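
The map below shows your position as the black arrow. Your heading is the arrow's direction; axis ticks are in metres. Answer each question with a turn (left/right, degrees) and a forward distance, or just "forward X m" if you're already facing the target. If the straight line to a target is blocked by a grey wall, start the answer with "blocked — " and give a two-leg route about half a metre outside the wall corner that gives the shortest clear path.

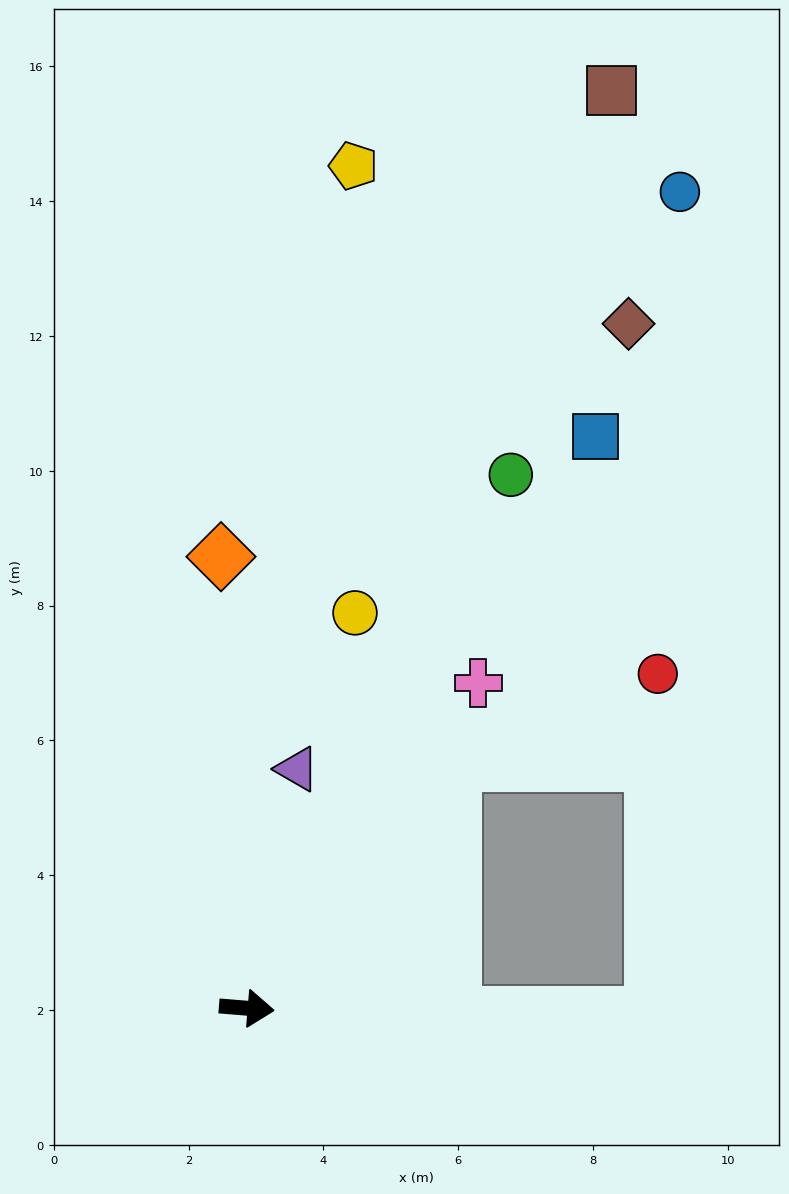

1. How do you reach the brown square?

turn left 73°, forward 14.7 m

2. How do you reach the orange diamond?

turn left 98°, forward 6.7 m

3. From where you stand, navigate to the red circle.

blocked — turn left 55°, forward 4.8 m, then turn right 27°, forward 3.3 m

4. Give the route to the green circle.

turn left 68°, forward 8.8 m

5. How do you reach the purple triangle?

turn left 83°, forward 3.6 m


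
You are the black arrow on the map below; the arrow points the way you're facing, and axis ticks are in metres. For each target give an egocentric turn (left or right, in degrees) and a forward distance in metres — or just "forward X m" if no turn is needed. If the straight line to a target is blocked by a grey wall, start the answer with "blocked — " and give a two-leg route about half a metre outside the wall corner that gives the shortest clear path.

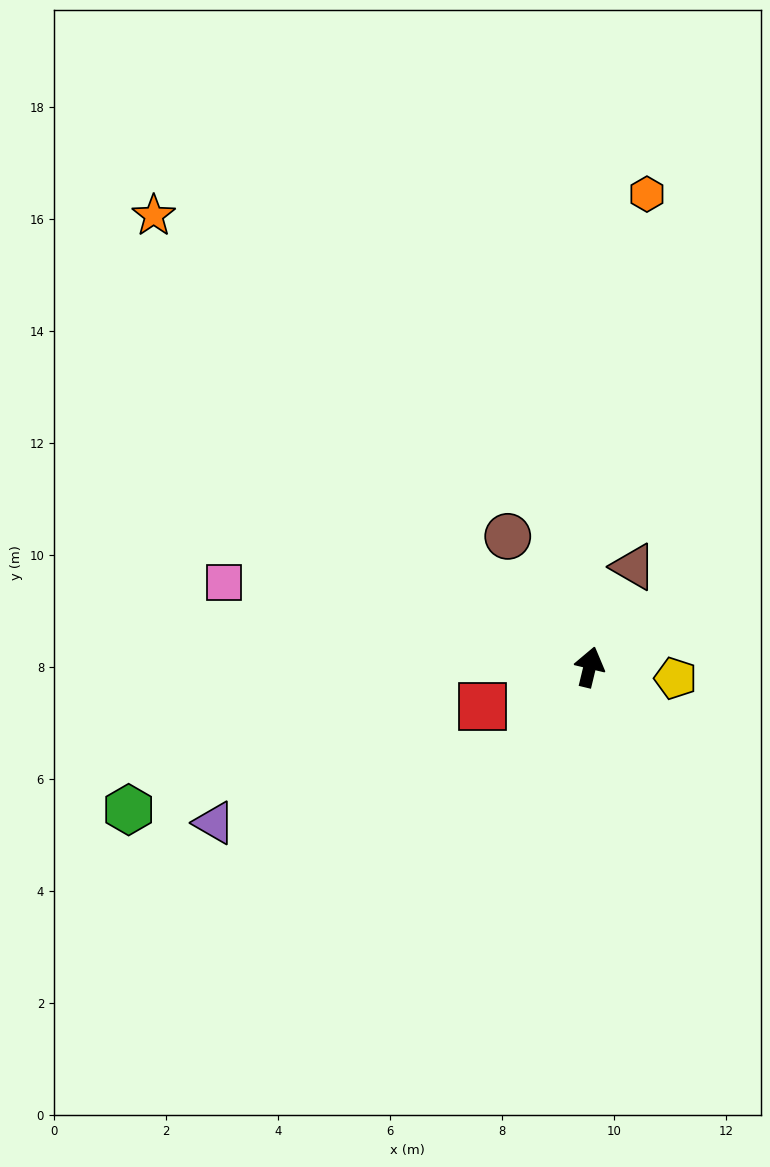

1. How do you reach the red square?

turn left 124°, forward 2.0 m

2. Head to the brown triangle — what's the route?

turn right 10°, forward 2.0 m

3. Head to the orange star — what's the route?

turn left 58°, forward 11.2 m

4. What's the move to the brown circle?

turn left 46°, forward 2.8 m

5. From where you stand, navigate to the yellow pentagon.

turn right 84°, forward 1.5 m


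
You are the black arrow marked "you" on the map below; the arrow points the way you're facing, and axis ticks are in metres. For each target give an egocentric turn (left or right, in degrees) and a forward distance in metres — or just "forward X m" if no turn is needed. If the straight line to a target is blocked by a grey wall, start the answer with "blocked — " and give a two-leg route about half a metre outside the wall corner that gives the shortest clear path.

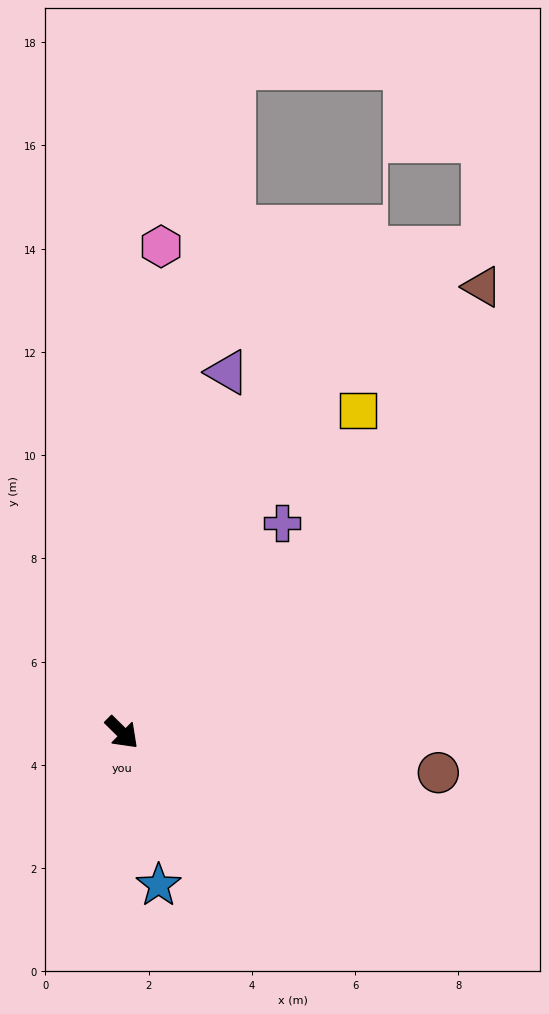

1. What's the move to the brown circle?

turn left 37°, forward 6.2 m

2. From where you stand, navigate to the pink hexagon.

turn left 130°, forward 9.5 m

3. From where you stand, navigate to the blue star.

turn right 32°, forward 3.0 m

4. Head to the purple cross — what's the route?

turn left 97°, forward 5.1 m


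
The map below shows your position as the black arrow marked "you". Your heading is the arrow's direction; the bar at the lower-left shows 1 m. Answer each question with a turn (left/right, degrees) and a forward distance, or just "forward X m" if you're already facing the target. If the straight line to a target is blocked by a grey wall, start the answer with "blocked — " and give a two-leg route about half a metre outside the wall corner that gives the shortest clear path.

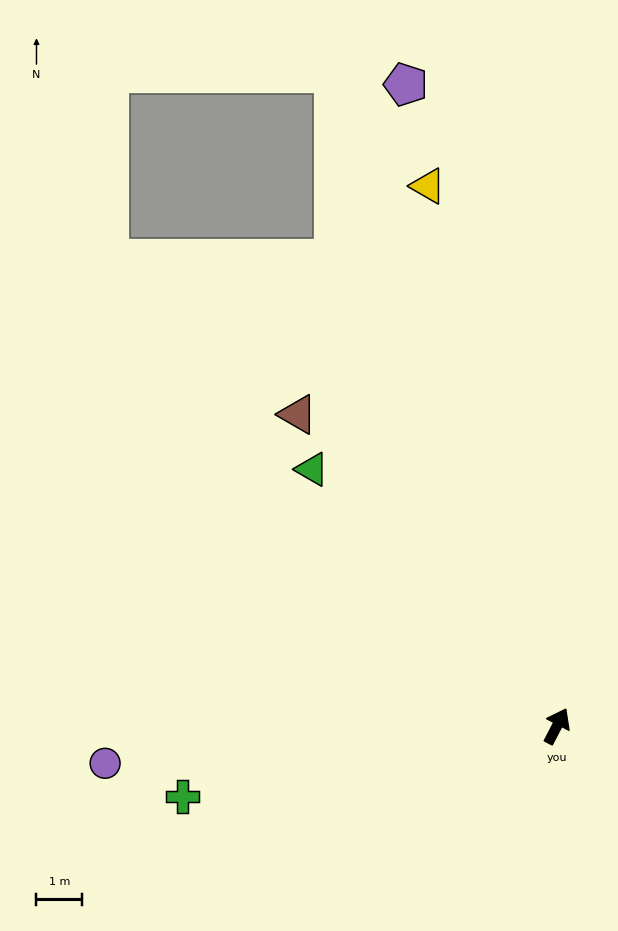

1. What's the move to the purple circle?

turn left 122°, forward 9.9 m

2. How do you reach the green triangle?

turn left 71°, forward 7.7 m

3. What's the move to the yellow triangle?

turn left 41°, forward 12.1 m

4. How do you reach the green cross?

turn left 128°, forward 8.3 m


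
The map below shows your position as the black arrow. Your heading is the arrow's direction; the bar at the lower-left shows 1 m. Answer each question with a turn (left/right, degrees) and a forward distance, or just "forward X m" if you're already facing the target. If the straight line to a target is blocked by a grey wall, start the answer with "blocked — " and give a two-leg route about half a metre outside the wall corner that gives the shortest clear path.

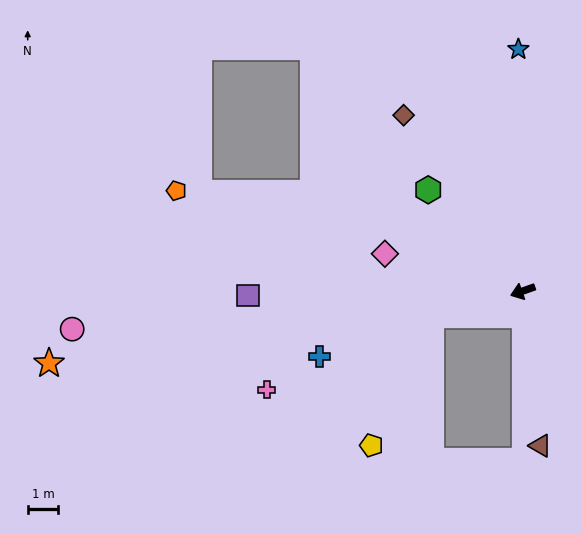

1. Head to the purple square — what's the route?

turn right 19°, forward 9.0 m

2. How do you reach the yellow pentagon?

blocked — turn right 5°, forward 3.1 m, then turn left 51°, forward 4.7 m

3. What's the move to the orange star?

turn right 11°, forward 15.7 m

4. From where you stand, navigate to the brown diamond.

turn right 75°, forward 7.0 m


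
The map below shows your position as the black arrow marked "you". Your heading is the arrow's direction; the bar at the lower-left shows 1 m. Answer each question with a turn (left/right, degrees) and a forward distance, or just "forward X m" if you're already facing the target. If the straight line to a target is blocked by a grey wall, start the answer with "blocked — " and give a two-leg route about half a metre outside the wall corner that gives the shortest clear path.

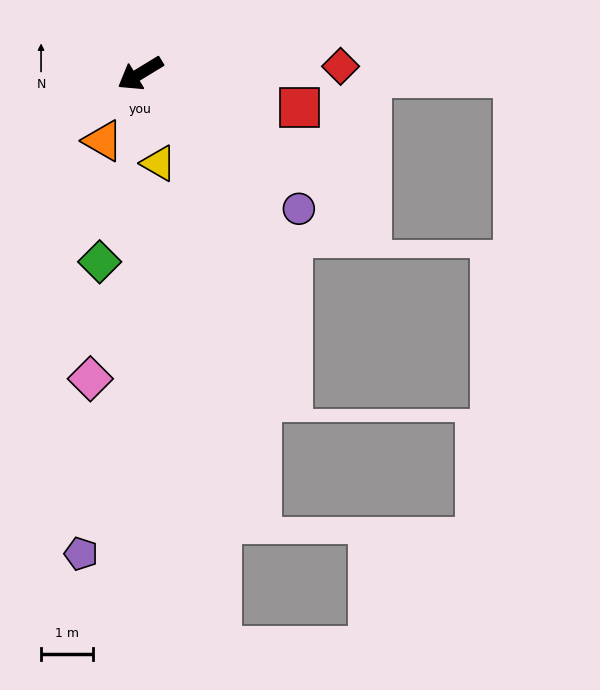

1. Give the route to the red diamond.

turn left 151°, forward 3.9 m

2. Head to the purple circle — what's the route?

turn left 108°, forward 4.0 m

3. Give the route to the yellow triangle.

turn left 70°, forward 1.8 m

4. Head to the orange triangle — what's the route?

turn left 30°, forward 1.5 m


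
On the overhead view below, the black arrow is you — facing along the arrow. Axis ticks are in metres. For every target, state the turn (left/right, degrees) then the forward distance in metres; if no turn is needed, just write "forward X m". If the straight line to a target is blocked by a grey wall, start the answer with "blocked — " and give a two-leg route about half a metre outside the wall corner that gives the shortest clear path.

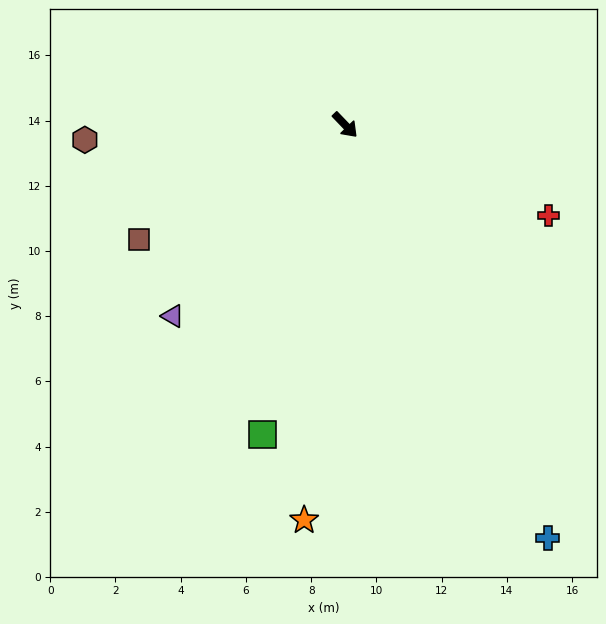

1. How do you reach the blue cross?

turn right 18°, forward 14.1 m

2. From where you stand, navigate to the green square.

turn right 59°, forward 9.8 m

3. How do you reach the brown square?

turn right 105°, forward 7.2 m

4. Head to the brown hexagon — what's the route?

turn right 131°, forward 8.0 m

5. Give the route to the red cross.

turn left 22°, forward 6.8 m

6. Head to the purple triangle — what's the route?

turn right 86°, forward 7.9 m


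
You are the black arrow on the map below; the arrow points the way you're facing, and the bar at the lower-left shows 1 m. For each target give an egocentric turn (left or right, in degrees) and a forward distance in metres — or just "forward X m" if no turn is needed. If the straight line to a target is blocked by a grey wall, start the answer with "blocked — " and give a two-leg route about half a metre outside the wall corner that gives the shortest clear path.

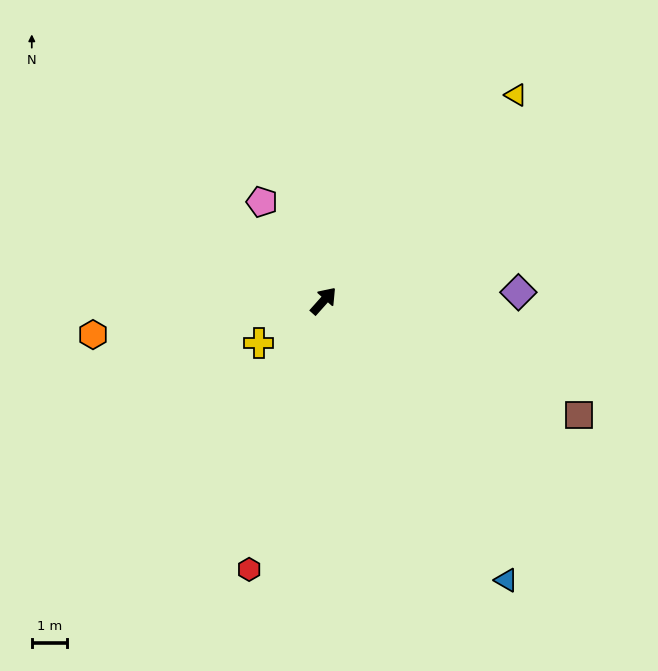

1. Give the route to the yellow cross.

turn left 165°, forward 2.2 m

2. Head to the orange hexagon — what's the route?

turn left 140°, forward 6.5 m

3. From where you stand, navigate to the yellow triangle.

forward 7.9 m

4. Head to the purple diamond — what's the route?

turn right 46°, forward 5.5 m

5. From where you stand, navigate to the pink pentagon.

turn left 74°, forward 3.3 m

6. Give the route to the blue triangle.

turn right 105°, forward 9.4 m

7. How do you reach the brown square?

turn right 72°, forward 7.9 m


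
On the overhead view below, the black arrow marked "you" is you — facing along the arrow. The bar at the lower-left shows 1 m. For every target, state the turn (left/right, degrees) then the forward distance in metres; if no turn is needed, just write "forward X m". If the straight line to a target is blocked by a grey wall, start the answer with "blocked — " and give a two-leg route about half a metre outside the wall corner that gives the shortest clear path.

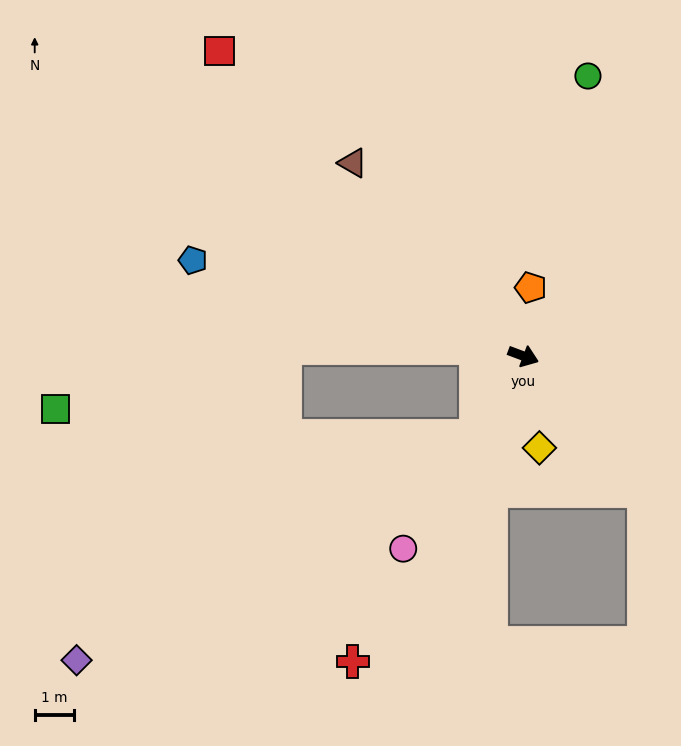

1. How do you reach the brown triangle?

turn left 152°, forward 6.5 m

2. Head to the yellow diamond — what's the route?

turn right 60°, forward 2.4 m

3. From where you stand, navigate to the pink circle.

turn right 101°, forward 5.7 m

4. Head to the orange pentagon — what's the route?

turn left 104°, forward 1.7 m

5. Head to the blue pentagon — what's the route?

turn right 176°, forward 8.7 m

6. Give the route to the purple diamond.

blocked — turn right 100°, forward 2.4 m, then turn right 30°, forward 11.6 m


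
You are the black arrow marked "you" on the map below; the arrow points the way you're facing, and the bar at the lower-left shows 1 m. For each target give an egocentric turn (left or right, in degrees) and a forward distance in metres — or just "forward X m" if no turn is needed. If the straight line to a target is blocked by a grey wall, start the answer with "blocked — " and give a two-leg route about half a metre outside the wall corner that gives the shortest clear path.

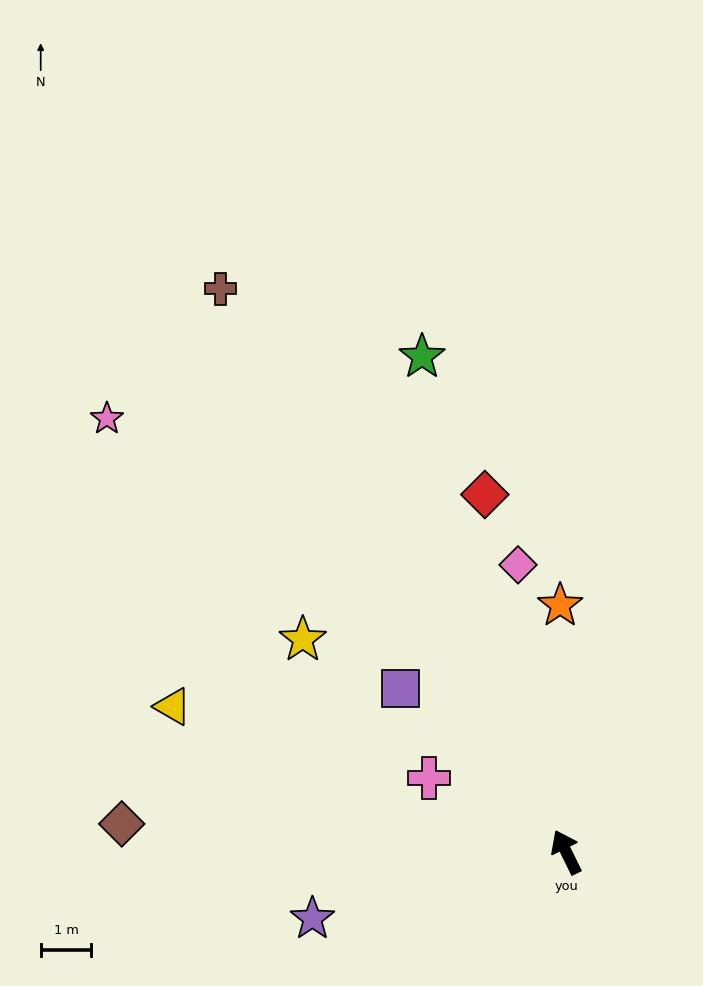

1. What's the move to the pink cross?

turn left 35°, forward 3.1 m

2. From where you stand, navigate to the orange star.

turn right 25°, forward 4.9 m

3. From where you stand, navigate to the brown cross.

turn left 5°, forward 13.0 m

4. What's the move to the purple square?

turn left 19°, forward 4.6 m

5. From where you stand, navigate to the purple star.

turn left 79°, forward 5.2 m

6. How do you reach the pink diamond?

turn right 17°, forward 5.7 m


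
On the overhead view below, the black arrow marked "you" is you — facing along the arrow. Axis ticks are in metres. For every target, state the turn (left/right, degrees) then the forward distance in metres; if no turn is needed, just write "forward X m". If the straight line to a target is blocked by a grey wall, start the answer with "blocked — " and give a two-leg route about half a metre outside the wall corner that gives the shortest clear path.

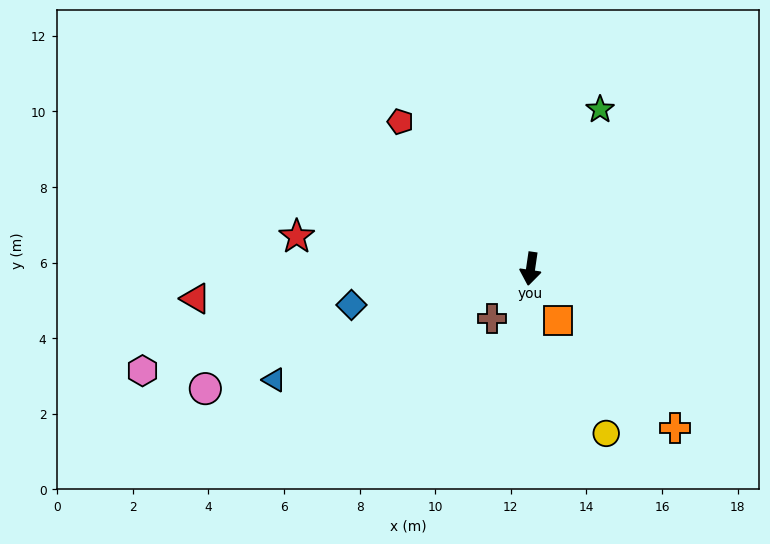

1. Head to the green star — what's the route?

turn left 165°, forward 4.6 m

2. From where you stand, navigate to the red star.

turn right 89°, forward 6.2 m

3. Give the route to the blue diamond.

turn right 70°, forward 4.8 m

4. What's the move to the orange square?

turn left 36°, forward 1.5 m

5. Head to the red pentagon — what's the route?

turn right 130°, forward 5.2 m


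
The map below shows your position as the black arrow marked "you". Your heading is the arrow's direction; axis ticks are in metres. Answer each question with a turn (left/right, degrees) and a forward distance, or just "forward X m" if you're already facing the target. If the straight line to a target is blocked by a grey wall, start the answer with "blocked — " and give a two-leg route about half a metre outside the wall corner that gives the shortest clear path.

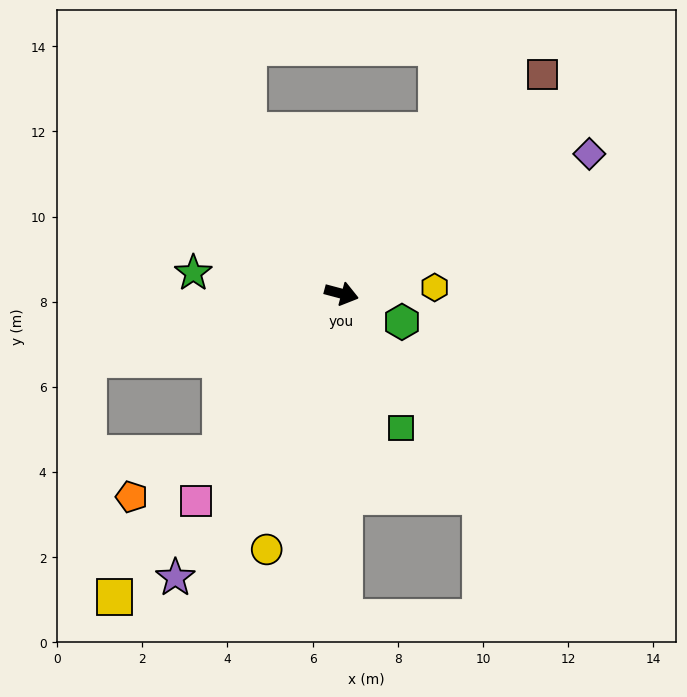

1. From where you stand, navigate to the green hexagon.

turn right 10°, forward 1.6 m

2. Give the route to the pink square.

turn right 110°, forward 5.9 m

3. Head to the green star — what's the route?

turn right 173°, forward 3.5 m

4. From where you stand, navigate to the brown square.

turn left 62°, forward 7.0 m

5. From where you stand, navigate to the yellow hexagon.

turn left 19°, forward 2.2 m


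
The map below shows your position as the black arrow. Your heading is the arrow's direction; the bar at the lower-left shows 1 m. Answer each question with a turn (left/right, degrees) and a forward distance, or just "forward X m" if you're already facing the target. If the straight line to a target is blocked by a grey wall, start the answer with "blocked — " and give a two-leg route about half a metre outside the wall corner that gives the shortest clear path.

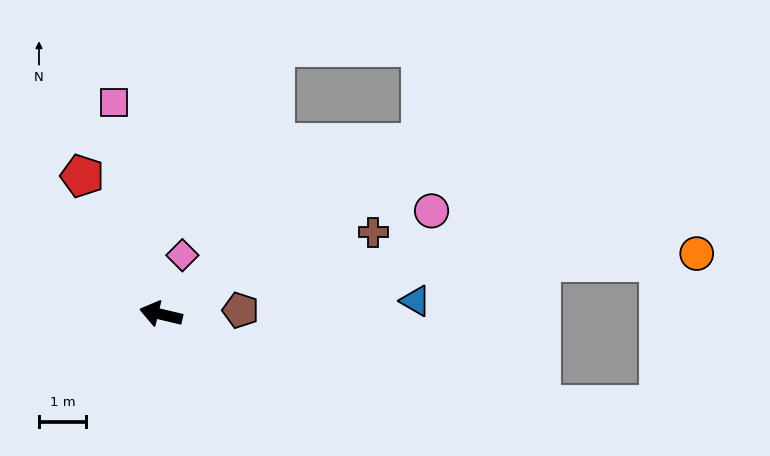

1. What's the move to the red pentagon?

turn right 47°, forward 3.4 m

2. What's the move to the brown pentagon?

turn right 164°, forward 1.7 m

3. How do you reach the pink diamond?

turn right 97°, forward 1.3 m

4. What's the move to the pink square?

turn right 64°, forward 4.6 m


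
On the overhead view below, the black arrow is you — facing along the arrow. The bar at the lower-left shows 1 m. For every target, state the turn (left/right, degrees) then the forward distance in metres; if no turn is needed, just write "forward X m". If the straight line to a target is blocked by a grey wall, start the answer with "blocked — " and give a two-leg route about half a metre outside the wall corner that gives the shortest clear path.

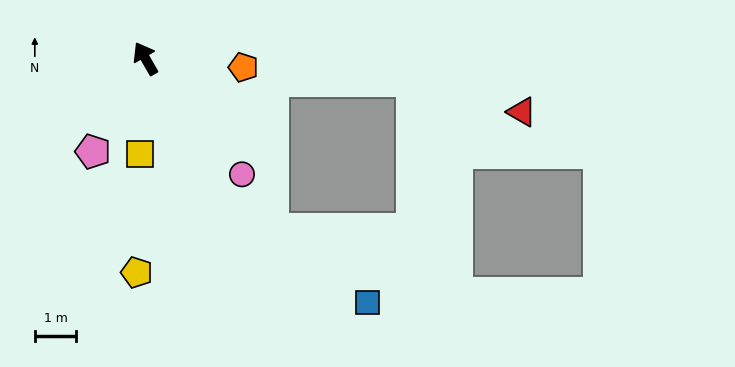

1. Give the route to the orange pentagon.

turn right 125°, forward 2.4 m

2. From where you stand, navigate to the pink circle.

turn right 170°, forward 3.6 m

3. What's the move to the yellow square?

turn left 147°, forward 2.3 m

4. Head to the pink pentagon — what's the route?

turn left 121°, forward 2.6 m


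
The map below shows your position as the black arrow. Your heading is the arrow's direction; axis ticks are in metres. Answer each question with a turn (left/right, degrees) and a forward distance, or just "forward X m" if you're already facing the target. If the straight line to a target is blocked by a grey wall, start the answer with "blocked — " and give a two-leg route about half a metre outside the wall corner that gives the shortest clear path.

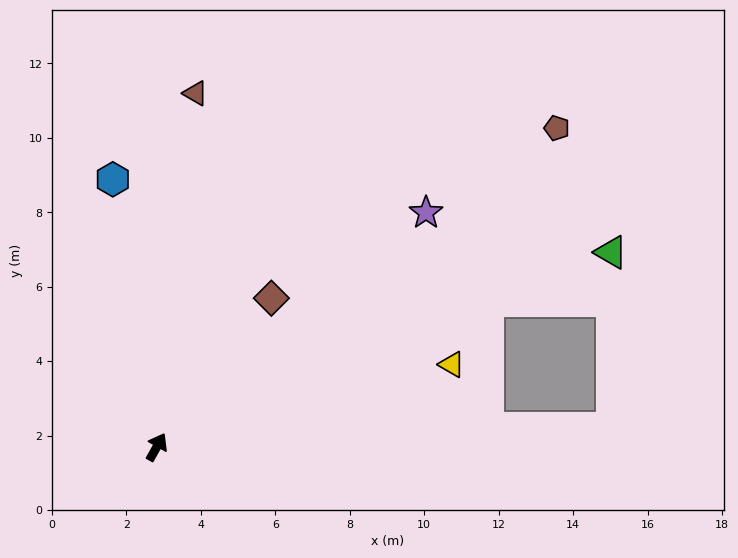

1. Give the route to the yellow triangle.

turn right 45°, forward 8.2 m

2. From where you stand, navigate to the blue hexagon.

turn left 39°, forward 7.3 m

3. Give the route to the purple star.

turn right 20°, forward 9.6 m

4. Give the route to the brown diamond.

turn right 8°, forward 5.0 m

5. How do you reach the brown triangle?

turn left 23°, forward 9.6 m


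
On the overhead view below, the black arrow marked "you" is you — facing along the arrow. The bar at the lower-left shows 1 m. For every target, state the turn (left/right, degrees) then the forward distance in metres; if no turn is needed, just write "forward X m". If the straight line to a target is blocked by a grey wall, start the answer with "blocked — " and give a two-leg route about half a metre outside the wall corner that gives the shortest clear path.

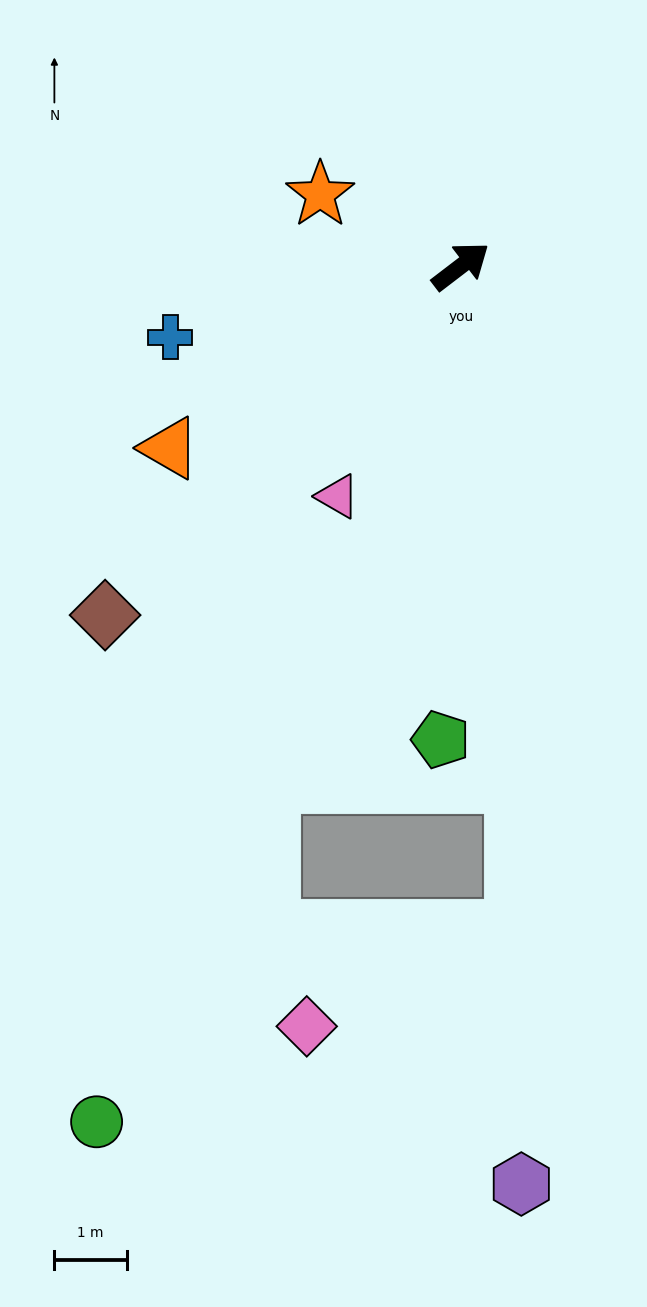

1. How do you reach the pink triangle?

turn right 156°, forward 3.6 m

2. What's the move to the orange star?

turn left 116°, forward 2.2 m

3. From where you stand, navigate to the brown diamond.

turn right 173°, forward 6.9 m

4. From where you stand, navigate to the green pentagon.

turn right 130°, forward 6.5 m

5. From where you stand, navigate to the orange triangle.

turn left 175°, forward 4.7 m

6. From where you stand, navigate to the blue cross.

turn left 156°, forward 4.1 m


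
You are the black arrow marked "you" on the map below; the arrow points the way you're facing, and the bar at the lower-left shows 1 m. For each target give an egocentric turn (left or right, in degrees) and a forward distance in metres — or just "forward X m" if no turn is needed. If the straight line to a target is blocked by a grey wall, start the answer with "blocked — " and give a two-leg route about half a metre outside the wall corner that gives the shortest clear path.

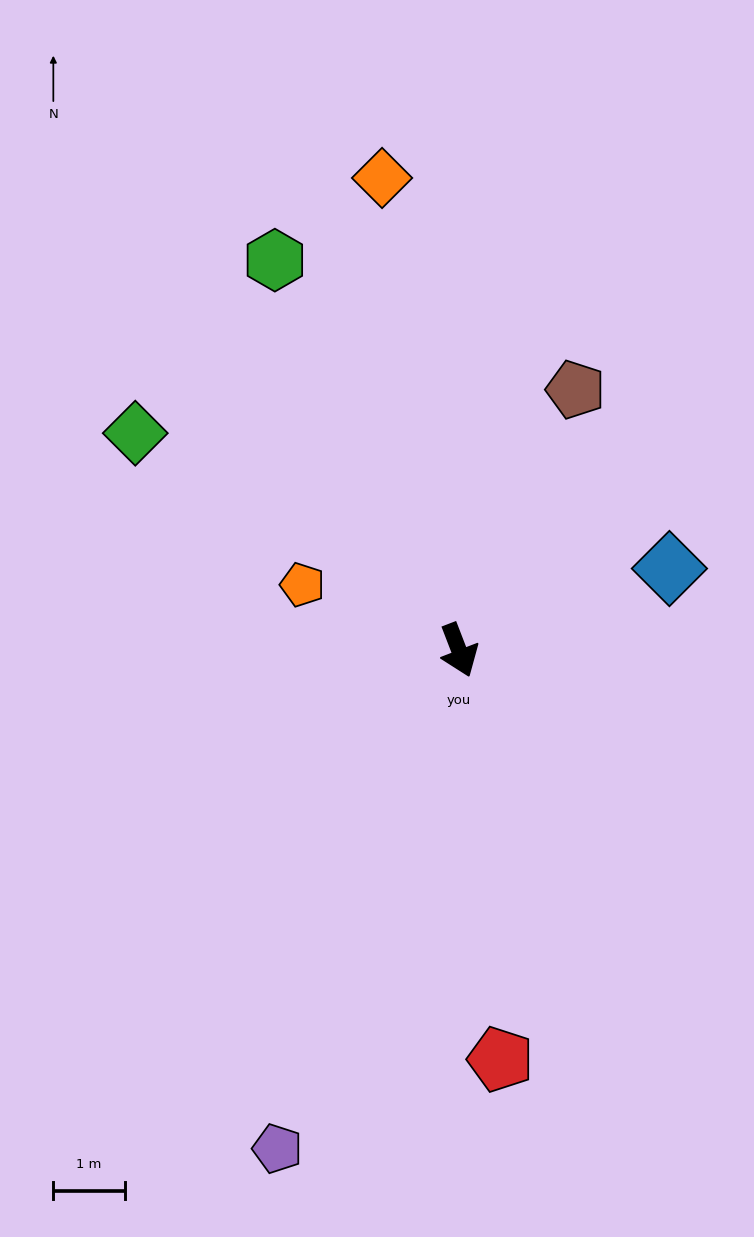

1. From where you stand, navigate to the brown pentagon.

turn left 135°, forward 4.0 m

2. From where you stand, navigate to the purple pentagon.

turn right 41°, forward 7.4 m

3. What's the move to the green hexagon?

turn right 176°, forward 6.0 m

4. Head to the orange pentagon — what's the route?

turn right 134°, forward 2.4 m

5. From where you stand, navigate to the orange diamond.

turn left 168°, forward 6.7 m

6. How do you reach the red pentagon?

turn right 15°, forward 5.8 m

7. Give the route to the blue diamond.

turn left 90°, forward 3.2 m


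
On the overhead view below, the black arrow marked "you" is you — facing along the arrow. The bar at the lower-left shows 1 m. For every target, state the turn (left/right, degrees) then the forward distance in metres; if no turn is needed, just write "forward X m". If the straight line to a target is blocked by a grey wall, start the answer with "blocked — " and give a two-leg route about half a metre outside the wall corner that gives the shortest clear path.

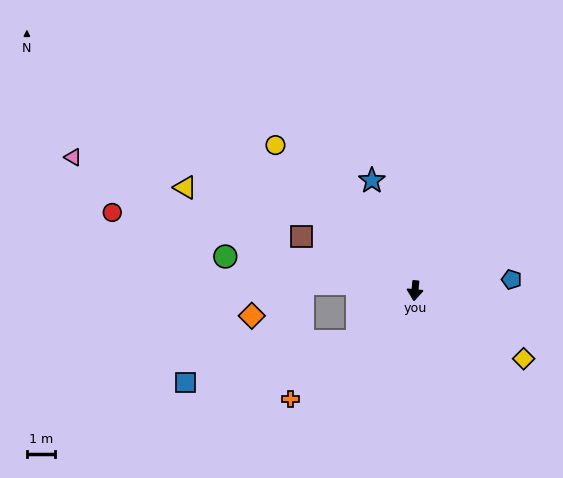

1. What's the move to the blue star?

turn right 153°, forward 4.2 m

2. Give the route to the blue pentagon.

turn left 102°, forward 3.5 m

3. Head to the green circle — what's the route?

turn right 95°, forward 6.9 m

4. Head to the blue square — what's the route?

blocked — turn right 43°, forward 2.7 m, then turn right 28°, forward 6.3 m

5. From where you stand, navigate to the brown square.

turn right 110°, forward 4.5 m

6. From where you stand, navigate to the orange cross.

turn right 44°, forward 5.9 m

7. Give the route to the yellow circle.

turn right 131°, forward 7.2 m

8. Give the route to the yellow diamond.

turn left 63°, forward 4.6 m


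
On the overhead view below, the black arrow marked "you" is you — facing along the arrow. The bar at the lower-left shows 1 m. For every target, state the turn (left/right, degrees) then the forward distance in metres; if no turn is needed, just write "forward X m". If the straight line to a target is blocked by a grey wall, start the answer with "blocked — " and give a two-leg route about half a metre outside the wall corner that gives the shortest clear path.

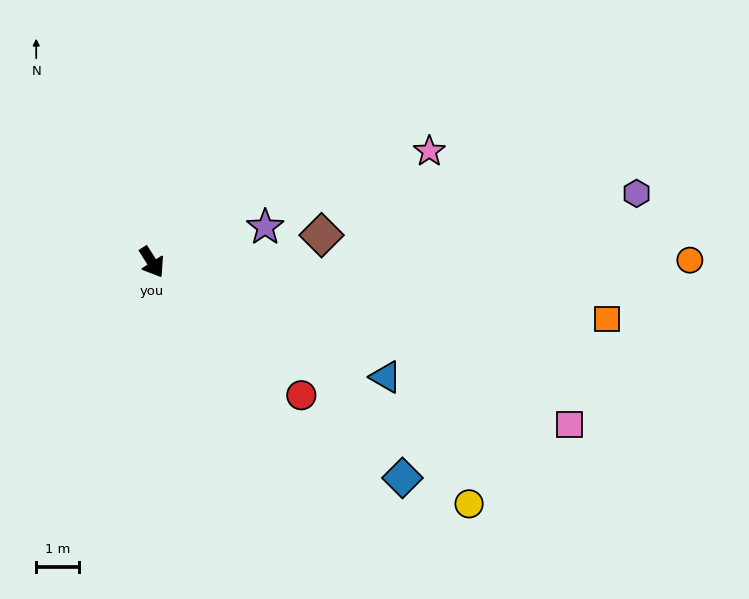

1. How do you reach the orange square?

turn left 50°, forward 10.7 m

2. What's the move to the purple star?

turn left 75°, forward 2.8 m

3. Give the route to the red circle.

turn left 16°, forward 4.7 m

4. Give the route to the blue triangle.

turn left 31°, forward 6.1 m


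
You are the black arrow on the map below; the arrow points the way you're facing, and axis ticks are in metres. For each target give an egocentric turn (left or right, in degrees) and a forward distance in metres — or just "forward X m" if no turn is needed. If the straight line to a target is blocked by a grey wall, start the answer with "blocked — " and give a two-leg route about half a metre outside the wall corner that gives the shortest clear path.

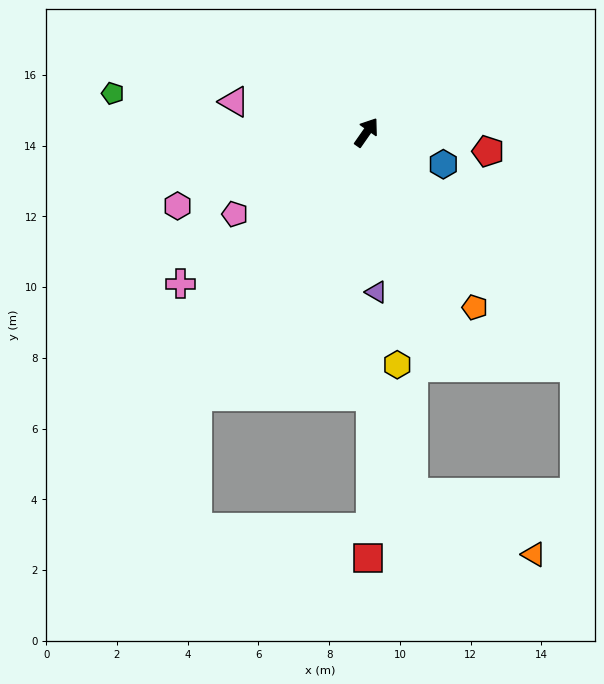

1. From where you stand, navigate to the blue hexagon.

turn right 78°, forward 2.4 m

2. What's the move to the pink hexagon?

turn left 146°, forward 5.7 m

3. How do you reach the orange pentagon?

turn right 113°, forward 5.8 m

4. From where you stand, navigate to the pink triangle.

turn left 112°, forward 3.8 m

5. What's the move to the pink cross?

turn left 164°, forward 6.8 m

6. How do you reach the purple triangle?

turn right 142°, forward 4.5 m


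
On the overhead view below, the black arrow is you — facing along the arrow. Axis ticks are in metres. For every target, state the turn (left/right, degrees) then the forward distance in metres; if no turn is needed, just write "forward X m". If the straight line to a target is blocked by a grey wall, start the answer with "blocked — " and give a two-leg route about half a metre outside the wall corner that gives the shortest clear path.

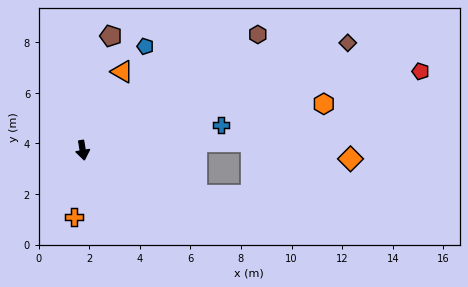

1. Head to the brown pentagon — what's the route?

turn left 157°, forward 4.7 m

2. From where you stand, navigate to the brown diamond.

turn left 102°, forward 11.3 m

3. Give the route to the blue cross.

turn left 91°, forward 5.6 m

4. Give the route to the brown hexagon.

turn left 114°, forward 8.3 m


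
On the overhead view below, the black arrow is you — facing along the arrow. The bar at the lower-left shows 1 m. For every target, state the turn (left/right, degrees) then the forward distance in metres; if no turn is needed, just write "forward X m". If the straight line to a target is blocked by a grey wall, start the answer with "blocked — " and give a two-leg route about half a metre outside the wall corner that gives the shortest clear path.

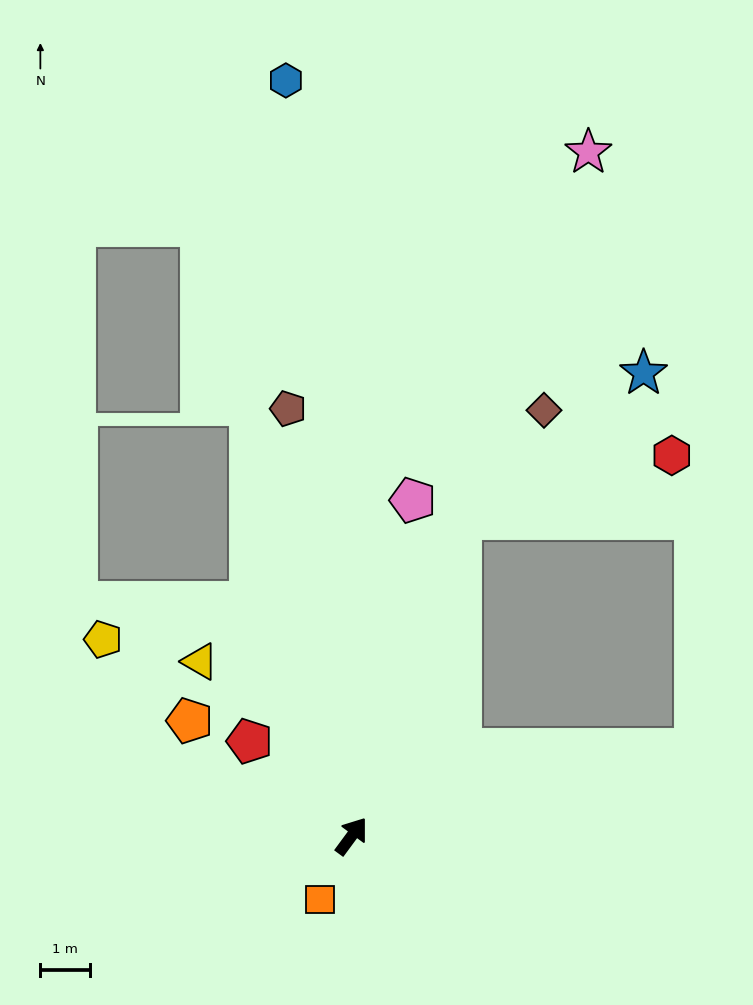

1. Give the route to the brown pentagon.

turn left 45°, forward 8.7 m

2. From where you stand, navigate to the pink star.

turn left 17°, forward 14.6 m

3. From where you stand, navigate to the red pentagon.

turn left 84°, forward 2.8 m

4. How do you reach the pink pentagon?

turn left 26°, forward 6.9 m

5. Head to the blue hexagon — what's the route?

turn left 41°, forward 15.3 m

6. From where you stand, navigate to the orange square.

turn right 170°, forward 1.4 m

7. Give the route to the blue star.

blocked — turn left 17°, forward 6.8 m, then turn right 32°, forward 4.7 m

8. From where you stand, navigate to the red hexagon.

blocked — turn left 17°, forward 6.8 m, then turn right 54°, forward 4.5 m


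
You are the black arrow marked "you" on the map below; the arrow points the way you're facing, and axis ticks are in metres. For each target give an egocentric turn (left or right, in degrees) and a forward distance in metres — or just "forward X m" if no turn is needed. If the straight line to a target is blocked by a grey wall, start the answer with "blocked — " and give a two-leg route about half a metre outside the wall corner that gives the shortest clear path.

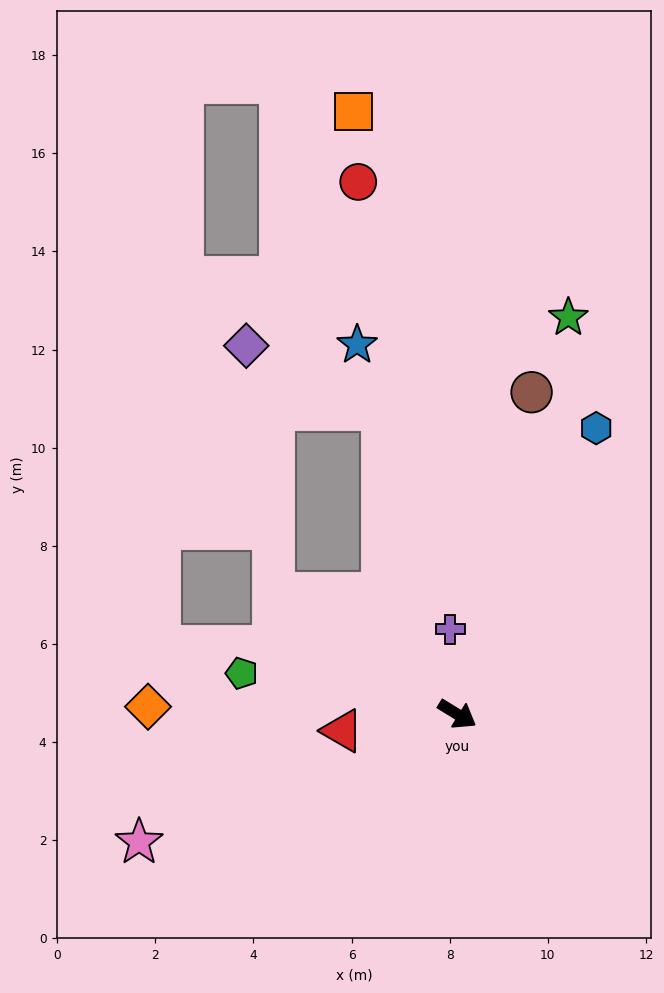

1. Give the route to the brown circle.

turn left 108°, forward 6.7 m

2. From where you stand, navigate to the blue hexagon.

turn left 96°, forward 6.5 m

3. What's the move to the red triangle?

turn right 140°, forward 2.4 m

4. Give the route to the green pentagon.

turn right 159°, forward 4.5 m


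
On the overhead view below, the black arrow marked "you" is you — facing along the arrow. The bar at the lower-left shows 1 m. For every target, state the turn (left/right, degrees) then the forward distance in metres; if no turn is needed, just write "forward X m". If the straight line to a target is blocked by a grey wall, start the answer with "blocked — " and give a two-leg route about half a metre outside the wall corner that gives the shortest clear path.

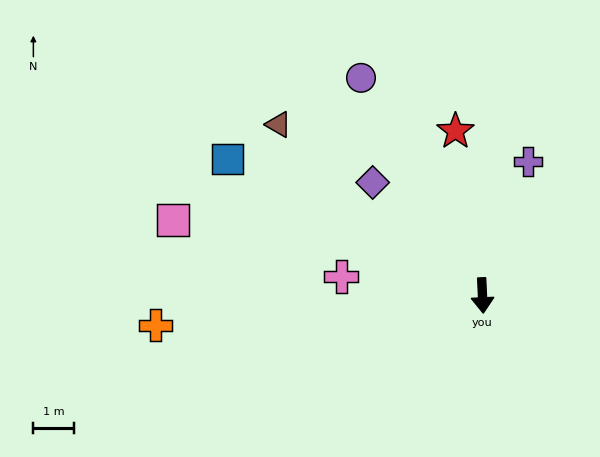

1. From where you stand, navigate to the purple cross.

turn left 159°, forward 3.5 m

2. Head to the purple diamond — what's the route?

turn right 138°, forward 3.9 m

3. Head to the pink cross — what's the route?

turn right 100°, forward 3.5 m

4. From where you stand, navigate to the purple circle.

turn right 153°, forward 6.1 m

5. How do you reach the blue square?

turn right 121°, forward 7.1 m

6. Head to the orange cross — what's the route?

turn right 87°, forward 8.1 m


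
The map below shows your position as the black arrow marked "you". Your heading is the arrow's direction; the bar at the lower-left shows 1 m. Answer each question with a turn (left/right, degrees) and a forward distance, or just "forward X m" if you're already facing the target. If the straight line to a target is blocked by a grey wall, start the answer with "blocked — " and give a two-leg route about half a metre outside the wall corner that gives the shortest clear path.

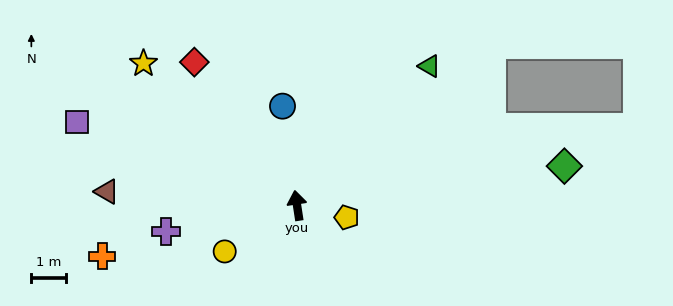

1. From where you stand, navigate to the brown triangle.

turn left 77°, forward 5.5 m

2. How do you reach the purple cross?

turn left 93°, forward 3.8 m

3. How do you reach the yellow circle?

turn left 114°, forward 2.5 m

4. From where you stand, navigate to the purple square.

turn left 61°, forward 6.8 m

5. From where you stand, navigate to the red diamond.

turn left 27°, forward 5.1 m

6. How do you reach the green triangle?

turn right 52°, forward 5.5 m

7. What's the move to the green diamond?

turn right 90°, forward 7.8 m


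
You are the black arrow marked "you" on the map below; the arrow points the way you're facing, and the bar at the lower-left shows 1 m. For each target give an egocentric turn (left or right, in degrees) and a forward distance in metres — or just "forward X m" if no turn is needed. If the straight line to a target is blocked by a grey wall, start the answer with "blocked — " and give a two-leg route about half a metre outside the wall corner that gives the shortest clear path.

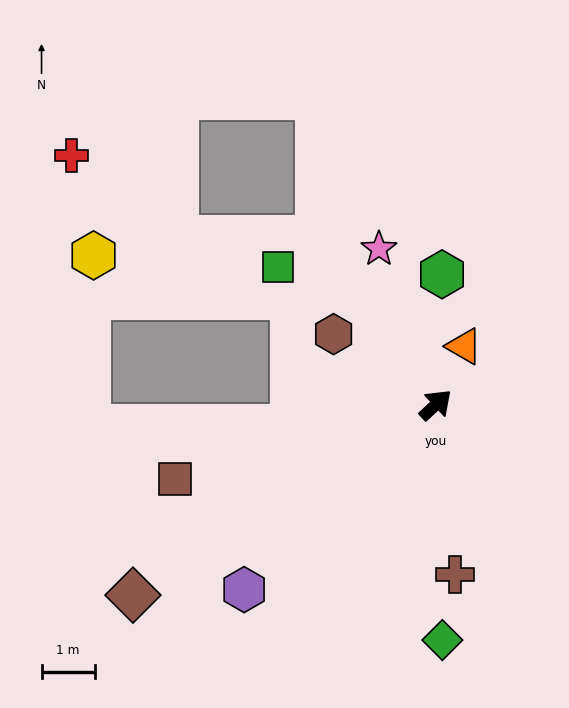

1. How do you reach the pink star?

turn left 67°, forward 3.1 m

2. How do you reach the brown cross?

turn right 127°, forward 3.2 m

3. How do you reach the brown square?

turn left 153°, forward 5.1 m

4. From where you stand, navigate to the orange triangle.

turn left 21°, forward 1.2 m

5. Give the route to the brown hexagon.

turn left 102°, forward 2.3 m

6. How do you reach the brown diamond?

turn left 169°, forward 6.7 m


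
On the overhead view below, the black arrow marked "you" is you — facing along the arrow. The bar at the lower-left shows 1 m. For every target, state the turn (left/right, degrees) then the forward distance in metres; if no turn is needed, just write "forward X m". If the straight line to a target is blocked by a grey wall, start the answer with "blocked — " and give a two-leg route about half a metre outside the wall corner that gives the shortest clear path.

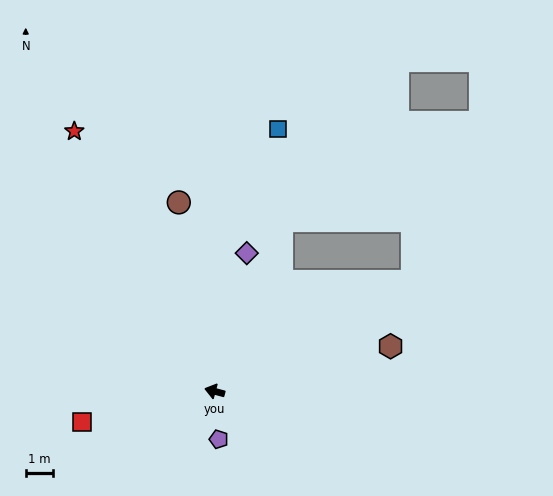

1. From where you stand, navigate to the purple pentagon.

turn left 110°, forward 1.8 m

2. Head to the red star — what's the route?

turn right 47°, forward 10.8 m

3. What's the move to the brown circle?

turn right 64°, forward 7.0 m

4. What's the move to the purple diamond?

turn right 88°, forward 5.2 m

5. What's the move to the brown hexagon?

turn right 151°, forward 6.7 m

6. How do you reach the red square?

turn left 28°, forward 5.0 m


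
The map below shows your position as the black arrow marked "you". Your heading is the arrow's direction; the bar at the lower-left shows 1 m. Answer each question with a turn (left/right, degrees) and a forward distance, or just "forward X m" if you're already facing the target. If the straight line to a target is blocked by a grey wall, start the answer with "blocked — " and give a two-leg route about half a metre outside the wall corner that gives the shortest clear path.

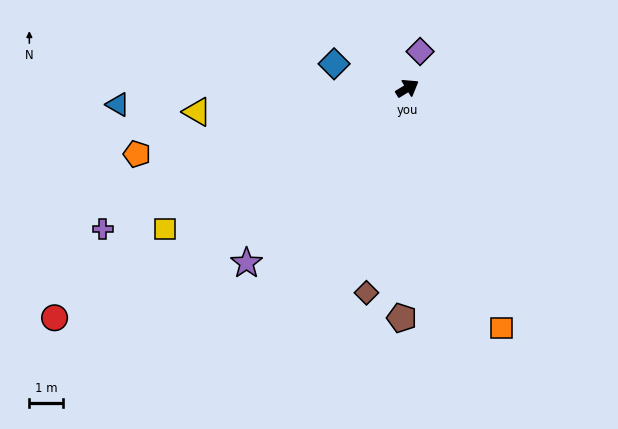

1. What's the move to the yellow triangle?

turn left 155°, forward 6.3 m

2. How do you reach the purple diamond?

turn left 39°, forward 1.2 m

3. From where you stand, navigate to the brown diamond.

turn right 133°, forward 6.3 m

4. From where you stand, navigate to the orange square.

turn right 100°, forward 7.7 m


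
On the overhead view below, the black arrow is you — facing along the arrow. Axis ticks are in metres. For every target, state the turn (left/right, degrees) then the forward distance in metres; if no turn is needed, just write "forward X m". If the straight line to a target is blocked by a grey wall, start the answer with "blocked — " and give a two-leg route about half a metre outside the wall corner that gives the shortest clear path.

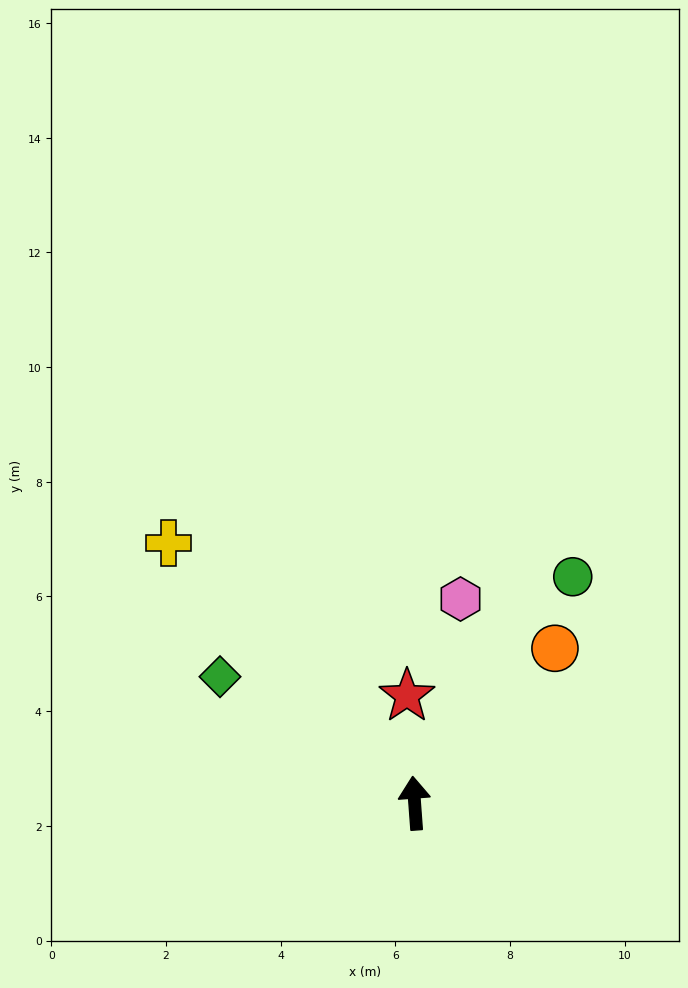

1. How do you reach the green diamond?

turn left 53°, forward 4.0 m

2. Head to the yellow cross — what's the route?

turn left 39°, forward 6.2 m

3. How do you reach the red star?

forward 1.9 m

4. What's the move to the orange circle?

turn right 46°, forward 3.6 m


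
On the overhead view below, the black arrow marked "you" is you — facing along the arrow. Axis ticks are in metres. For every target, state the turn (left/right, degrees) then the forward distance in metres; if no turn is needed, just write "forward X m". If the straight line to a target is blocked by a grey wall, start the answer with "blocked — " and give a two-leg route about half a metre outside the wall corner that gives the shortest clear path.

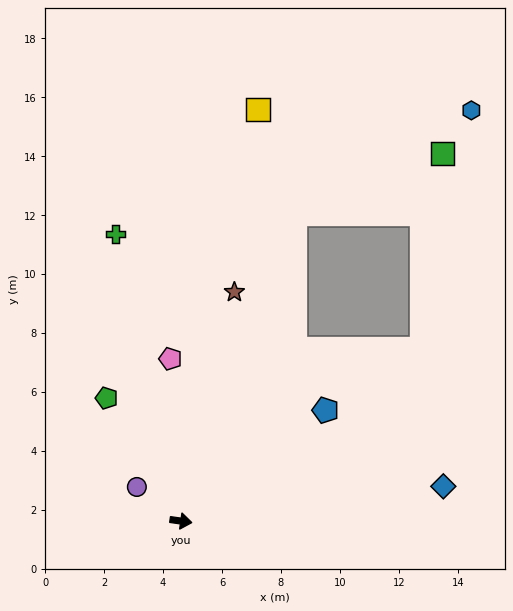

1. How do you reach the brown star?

turn left 85°, forward 8.0 m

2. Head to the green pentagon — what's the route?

turn left 129°, forward 4.9 m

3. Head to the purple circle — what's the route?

turn left 150°, forward 1.9 m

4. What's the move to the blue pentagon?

turn left 46°, forward 6.2 m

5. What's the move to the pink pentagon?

turn left 102°, forward 5.5 m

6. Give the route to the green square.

blocked — turn left 78°, forward 11.1 m, then turn right 48°, forward 5.4 m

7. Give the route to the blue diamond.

turn left 16°, forward 9.0 m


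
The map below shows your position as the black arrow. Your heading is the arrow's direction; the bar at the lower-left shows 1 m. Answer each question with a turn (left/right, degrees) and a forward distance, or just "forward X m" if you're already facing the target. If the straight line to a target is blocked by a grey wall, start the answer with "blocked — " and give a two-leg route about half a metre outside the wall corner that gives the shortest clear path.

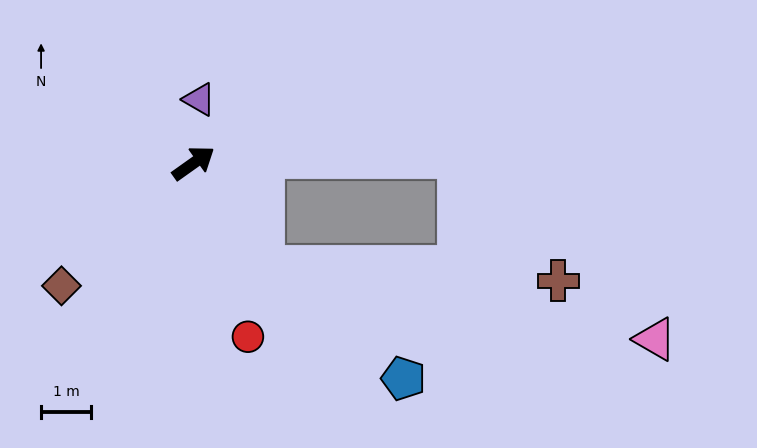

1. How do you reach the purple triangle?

turn left 50°, forward 1.3 m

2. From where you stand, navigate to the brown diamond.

turn right 173°, forward 3.6 m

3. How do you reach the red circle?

turn right 108°, forward 3.6 m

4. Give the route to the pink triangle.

blocked — turn right 91°, forward 2.5 m, then turn left 45°, forward 8.0 m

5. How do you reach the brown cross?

blocked — turn right 91°, forward 2.5 m, then turn left 53°, forward 5.9 m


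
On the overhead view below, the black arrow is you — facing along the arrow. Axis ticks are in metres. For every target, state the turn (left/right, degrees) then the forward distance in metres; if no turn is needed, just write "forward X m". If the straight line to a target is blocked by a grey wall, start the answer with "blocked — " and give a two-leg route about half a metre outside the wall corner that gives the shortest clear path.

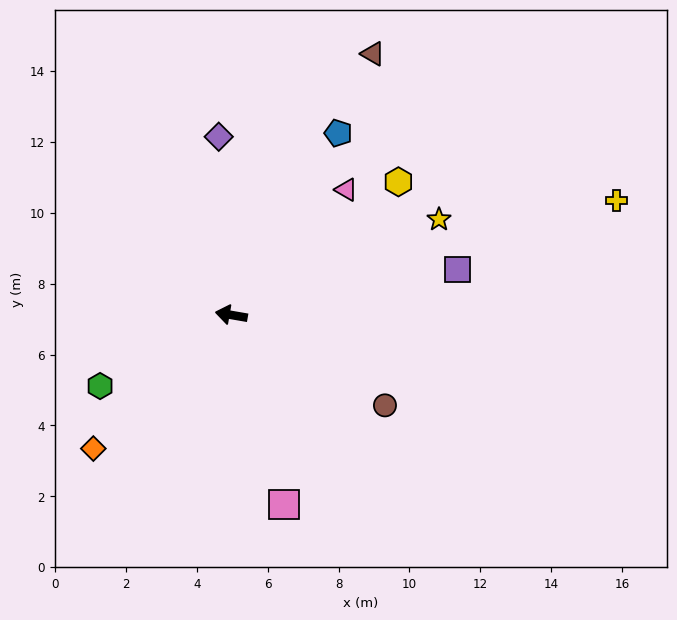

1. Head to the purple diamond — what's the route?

turn right 76°, forward 5.0 m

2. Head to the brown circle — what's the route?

turn left 159°, forward 5.0 m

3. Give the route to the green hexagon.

turn left 38°, forward 4.2 m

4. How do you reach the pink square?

turn left 115°, forward 5.6 m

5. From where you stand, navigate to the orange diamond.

turn left 54°, forward 5.4 m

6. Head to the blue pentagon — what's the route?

turn right 111°, forward 6.0 m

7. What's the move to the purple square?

turn right 159°, forward 6.5 m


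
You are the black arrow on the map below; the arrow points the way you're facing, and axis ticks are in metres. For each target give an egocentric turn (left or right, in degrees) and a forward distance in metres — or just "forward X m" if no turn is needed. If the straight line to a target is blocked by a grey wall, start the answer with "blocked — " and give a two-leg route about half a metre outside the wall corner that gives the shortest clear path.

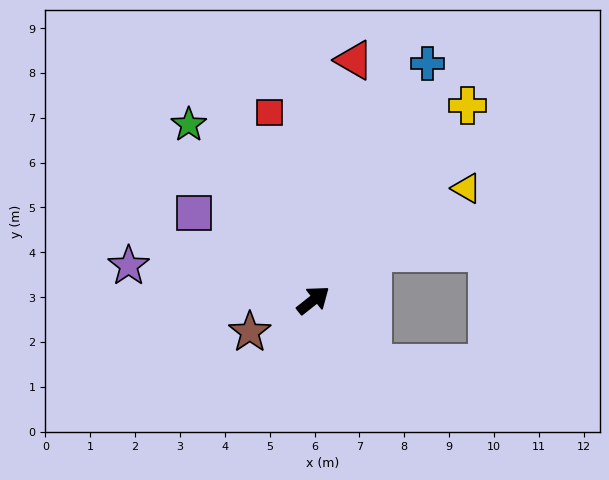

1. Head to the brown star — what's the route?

turn left 168°, forward 1.6 m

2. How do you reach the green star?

turn left 87°, forward 4.8 m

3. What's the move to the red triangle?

turn left 42°, forward 5.4 m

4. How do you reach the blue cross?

turn left 26°, forward 5.9 m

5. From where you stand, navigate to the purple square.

turn left 105°, forward 3.3 m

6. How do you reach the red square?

turn left 65°, forward 4.3 m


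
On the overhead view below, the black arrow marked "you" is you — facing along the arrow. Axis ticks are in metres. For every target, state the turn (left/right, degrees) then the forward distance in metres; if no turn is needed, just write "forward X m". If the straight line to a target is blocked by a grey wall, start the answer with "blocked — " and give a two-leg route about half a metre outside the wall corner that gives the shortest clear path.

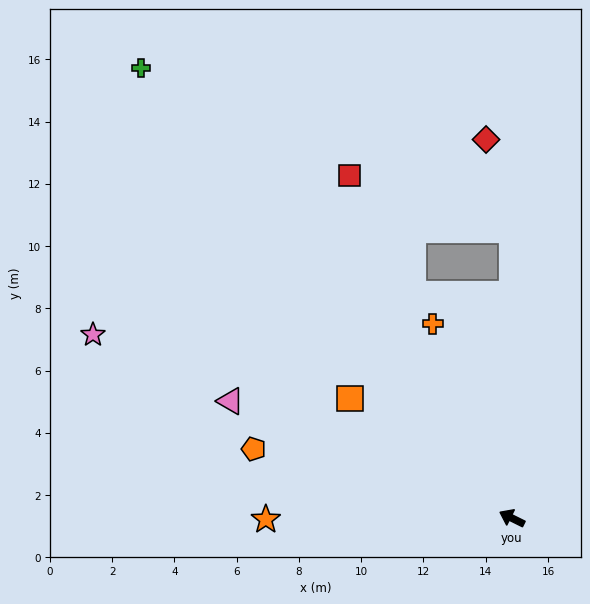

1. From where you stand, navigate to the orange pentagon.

turn left 11°, forward 8.6 m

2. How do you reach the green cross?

turn right 24°, forward 18.7 m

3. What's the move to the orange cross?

turn right 41°, forward 6.7 m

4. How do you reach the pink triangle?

turn left 4°, forward 9.8 m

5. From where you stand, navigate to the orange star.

turn left 27°, forward 7.9 m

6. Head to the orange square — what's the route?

turn right 10°, forward 6.5 m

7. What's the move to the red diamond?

blocked — turn right 64°, forward 9.3 m, then turn left 17°, forward 3.0 m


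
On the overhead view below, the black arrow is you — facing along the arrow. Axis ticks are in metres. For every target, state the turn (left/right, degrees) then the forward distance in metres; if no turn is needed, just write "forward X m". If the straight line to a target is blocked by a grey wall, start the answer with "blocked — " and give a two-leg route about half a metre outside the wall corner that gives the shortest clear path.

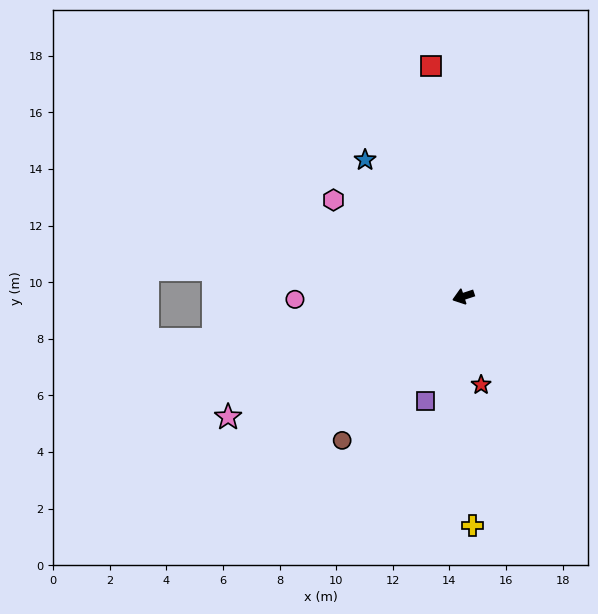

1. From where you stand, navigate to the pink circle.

turn right 17°, forward 6.0 m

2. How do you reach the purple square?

turn left 52°, forward 3.9 m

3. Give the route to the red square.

turn right 100°, forward 8.2 m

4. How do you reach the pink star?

turn left 9°, forward 9.3 m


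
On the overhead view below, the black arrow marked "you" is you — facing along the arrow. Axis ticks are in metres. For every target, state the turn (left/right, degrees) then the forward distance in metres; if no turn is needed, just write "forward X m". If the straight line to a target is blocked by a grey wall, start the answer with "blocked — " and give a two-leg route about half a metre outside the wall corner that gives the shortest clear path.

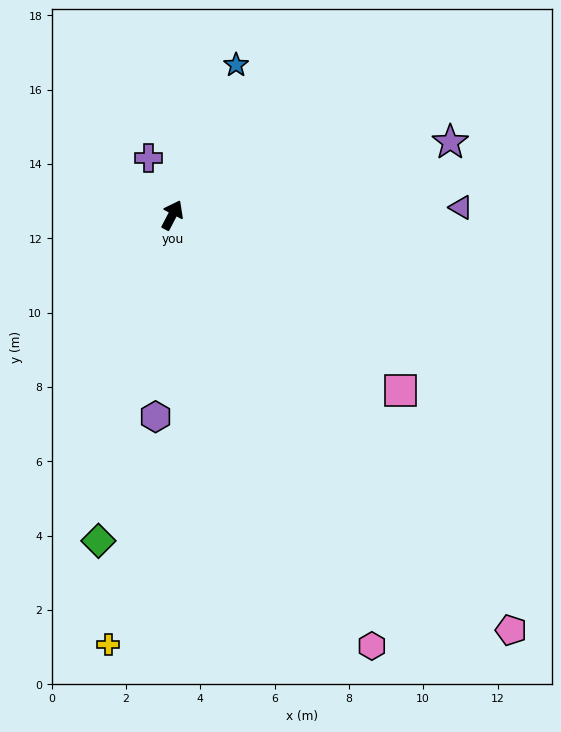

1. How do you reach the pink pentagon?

turn right 113°, forward 14.4 m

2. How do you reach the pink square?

turn right 100°, forward 7.7 m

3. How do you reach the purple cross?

turn left 50°, forward 1.7 m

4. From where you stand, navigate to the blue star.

turn left 5°, forward 4.4 m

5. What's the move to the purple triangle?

turn right 61°, forward 7.8 m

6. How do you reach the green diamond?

turn right 165°, forward 9.0 m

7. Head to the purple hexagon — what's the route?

turn right 157°, forward 5.4 m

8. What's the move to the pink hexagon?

turn right 128°, forward 12.8 m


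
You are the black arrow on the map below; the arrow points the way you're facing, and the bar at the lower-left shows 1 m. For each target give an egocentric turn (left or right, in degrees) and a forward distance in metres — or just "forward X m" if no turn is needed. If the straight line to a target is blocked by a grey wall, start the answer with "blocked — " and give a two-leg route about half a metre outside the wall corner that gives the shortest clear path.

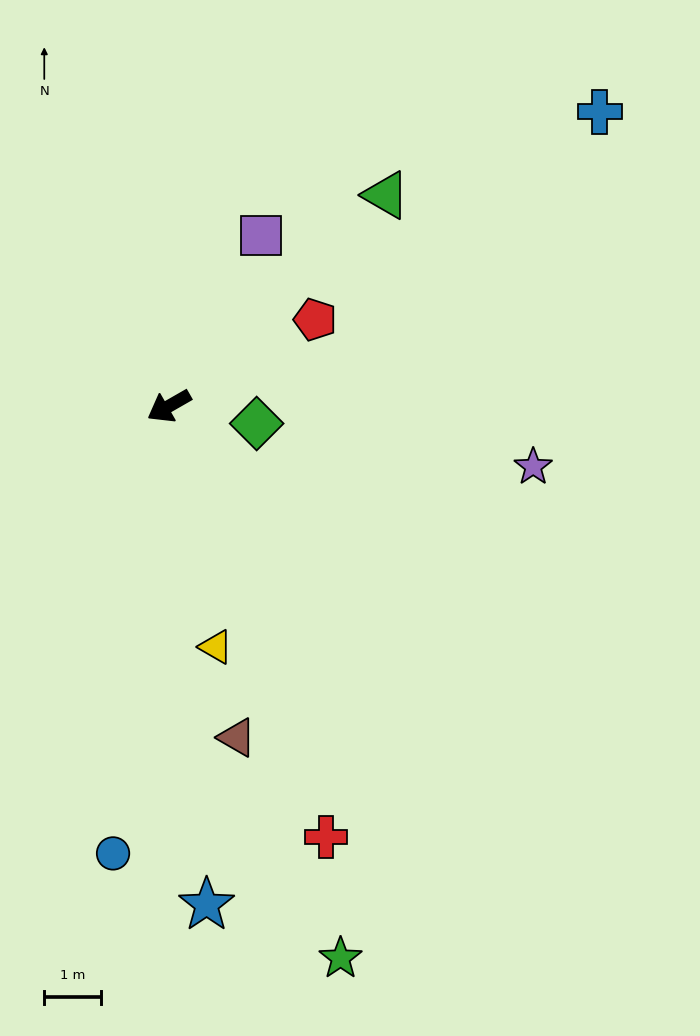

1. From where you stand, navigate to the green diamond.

turn left 139°, forward 1.6 m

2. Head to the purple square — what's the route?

turn right 148°, forward 3.4 m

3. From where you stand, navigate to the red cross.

turn left 80°, forward 8.2 m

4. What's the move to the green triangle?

turn right 166°, forward 5.4 m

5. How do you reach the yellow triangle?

turn left 71°, forward 4.4 m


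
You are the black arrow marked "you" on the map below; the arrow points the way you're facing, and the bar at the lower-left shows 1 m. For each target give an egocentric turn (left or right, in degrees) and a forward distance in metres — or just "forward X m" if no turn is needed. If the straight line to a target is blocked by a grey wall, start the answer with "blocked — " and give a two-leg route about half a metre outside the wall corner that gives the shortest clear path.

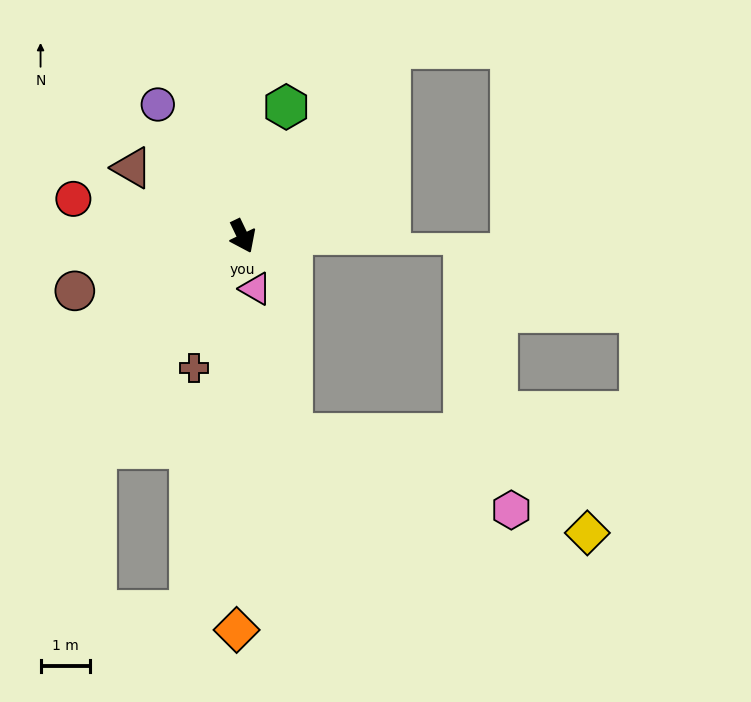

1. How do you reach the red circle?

turn right 128°, forward 3.5 m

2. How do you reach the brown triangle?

turn right 147°, forward 2.6 m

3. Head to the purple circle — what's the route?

turn right 173°, forward 3.2 m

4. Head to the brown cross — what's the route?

turn right 46°, forward 2.9 m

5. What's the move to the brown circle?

turn right 98°, forward 3.6 m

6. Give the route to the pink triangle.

turn right 12°, forward 1.1 m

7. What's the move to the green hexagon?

turn left 136°, forward 2.8 m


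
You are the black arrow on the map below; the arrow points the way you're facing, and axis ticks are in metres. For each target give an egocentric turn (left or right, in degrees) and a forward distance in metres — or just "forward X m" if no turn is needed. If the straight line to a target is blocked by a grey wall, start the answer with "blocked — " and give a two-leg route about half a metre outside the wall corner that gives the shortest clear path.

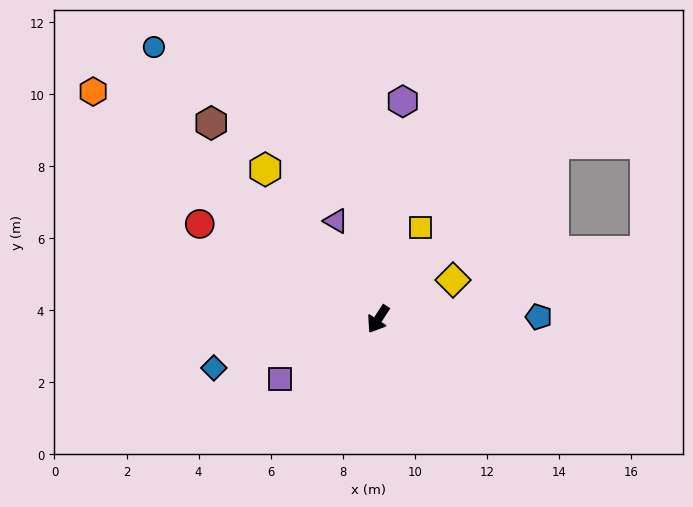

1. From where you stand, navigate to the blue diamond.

turn right 40°, forward 4.8 m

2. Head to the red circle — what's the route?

turn right 85°, forward 5.6 m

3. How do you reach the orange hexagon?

turn right 96°, forward 10.1 m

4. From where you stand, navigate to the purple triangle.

turn right 124°, forward 3.0 m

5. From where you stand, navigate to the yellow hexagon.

turn right 110°, forward 5.2 m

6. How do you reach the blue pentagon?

turn left 124°, forward 4.5 m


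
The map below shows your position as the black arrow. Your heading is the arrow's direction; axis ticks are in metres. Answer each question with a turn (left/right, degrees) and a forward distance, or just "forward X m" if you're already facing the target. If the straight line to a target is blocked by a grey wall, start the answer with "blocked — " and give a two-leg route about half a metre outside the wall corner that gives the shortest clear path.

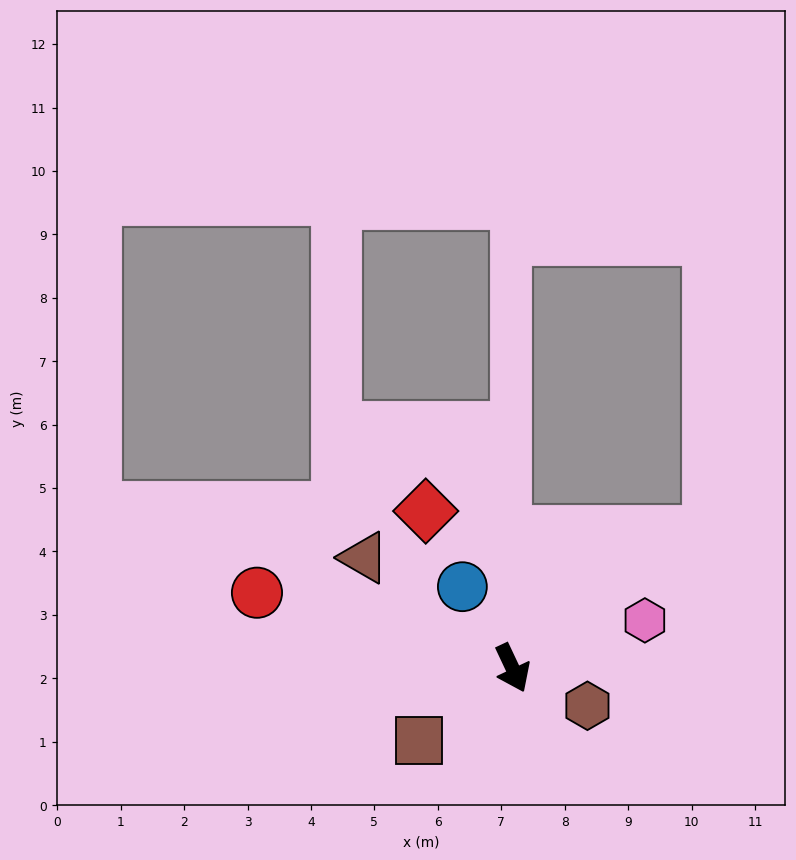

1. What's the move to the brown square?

turn right 78°, forward 1.9 m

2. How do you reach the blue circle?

turn right 174°, forward 1.5 m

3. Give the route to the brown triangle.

turn right 152°, forward 2.9 m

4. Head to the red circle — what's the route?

turn right 132°, forward 4.2 m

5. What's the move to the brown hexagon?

turn left 38°, forward 1.3 m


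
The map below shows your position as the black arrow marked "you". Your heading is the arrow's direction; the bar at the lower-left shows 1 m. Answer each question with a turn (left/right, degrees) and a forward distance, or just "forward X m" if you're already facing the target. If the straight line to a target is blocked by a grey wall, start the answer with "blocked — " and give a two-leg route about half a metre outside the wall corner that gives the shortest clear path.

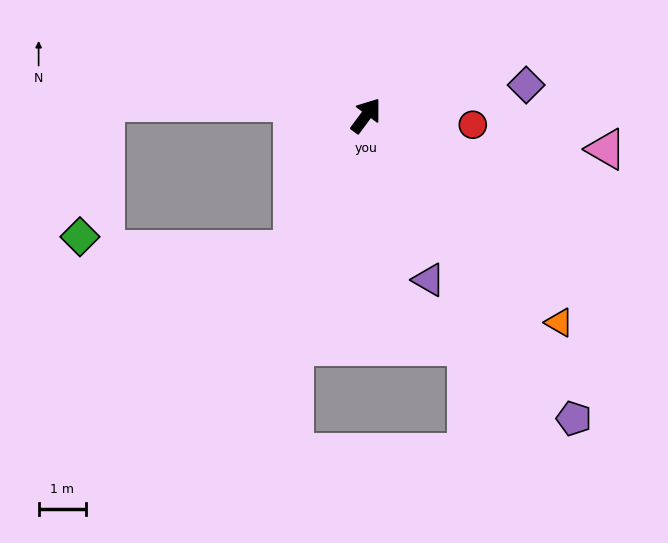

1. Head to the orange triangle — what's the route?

turn right 100°, forward 5.9 m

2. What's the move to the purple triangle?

turn right 123°, forward 3.7 m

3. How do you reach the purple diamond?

turn right 43°, forward 3.4 m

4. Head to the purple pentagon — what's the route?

turn right 109°, forward 7.7 m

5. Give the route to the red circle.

turn right 58°, forward 2.2 m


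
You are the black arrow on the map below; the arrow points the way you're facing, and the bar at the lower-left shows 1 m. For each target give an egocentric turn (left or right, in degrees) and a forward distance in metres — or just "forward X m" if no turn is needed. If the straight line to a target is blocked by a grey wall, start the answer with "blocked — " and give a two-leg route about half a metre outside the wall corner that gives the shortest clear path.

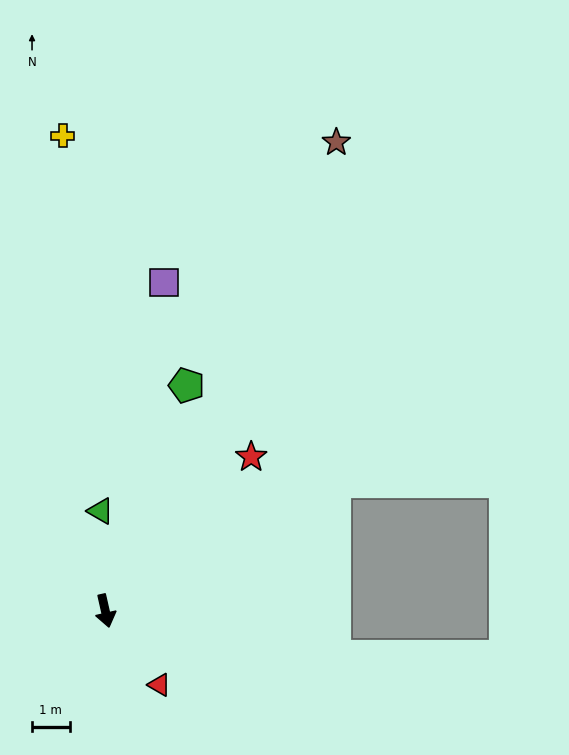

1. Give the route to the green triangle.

turn left 170°, forward 2.7 m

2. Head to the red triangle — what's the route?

turn left 23°, forward 2.4 m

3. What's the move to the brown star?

turn left 141°, forward 13.9 m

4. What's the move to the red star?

turn left 124°, forward 5.7 m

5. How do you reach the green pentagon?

turn left 147°, forward 6.4 m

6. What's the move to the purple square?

turn left 157°, forward 8.9 m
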